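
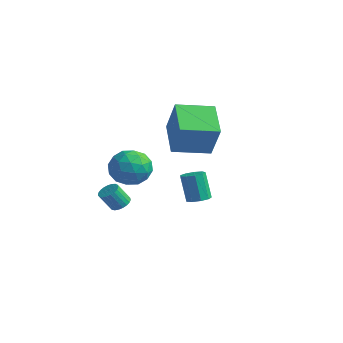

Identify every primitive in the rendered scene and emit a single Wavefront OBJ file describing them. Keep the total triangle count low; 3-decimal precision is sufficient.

v -2.837 -0.594 -3.736
v -2.469 -1.035 -3.874
v -2.756 -1.586 -2.883
v -3.123 -1.146 -2.744
v -2.323 -0.884 -3.748
v -2.609 -1.435 -2.757
v -2.265 -0.683 -3.62
v -2.552 -1.234 -2.628
v -2.306 -0.466 -3.511
v -2.593 -1.018 -2.52
v -2.439 -0.272 -3.442
v -2.726 -0.824 -2.45
v -2.641 -0.134 -3.423
v -2.927 -0.685 -2.432
v -2.877 -0.075 -3.459
v -3.163 -0.626 -2.467
v -3.105 -0.106 -3.542
v -3.392 -0.657 -2.55
v -3.287 -0.222 -3.659
v -3.574 -0.773 -2.667
v -3.392 -0.401 -3.789
v -3.678 -0.953 -2.797
v -3.4 -0.615 -3.91
v -3.687 -1.166 -2.918
v -3.311 -0.824 -4.001
v -3.598 -1.376 -3.009
v -3.14 -0.994 -4.046
v -3.426 -1.546 -3.054
v -2.916 -1.095 -4.037
v -3.203 -1.646 -3.046
v -2.679 -1.109 -3.977
v -2.966 -1.661 -2.985
v 1.784 0.335 -2.027
v 2.375 0.431 -1.831
v 1.867 0.501 -0.336
v 1.276 0.405 -0.533
v 2.184 0.808 -1.914
v 1.676 0.879 -0.419
v 1.806 0.964 -2.05
v 1.298 1.035 -0.555
v 1.418 0.825 -2.175
v 0.91 0.896 -0.681
v 1.201 0.457 -2.231
v 0.693 0.528 -0.737
v 1.257 0.032 -2.192
v 0.749 0.103 -0.698
v 1.56 -0.252 -2.076
v 1.051 -0.181 -0.581
v 1.967 -0.261 -1.937
v 1.459 -0.19 -0.442
v 2.289 0.008 -1.84
v 1.781 0.079 -0.345
v -4.176 3.732 -0.144
v -3.274 3.505 1.783
v -3.077 5.483 -0.452
v -2.176 5.256 1.475
v -2.564 2.564 -1.035
v -1.663 2.337 0.892
v -1.466 4.315 -1.343
v -0.564 4.088 0.584
v -0.321 -0.785 0.17
v 0.1 -1.442 -0.669
v -1.7 -1.998 0.429
v -1.279 -2.655 -0.41
v -0.708 -2.552 0.578
v 0.144 -1.802 0.419
v -1.744 -1.638 -0.659
v -0.892 -0.888 -0.818
v -0.779 -1.97 -1.181
v -0.139 -2.534 -0.416
v -1.461 -0.906 0.176
v -0.821 -1.47 0.941
v 0.01 -1.007 -0.272
v -1.61 -2.433 0.032
v -1.275 -2.372 0.613
v -1.027 -2.759 0.12
v 0.036 -1.219 0.367
v 0.284 -1.605 -0.126
v -0.191 -2.257 0.607
v -1.884 -1.835 -0.114
v -1.636 -2.221 -0.607
v -0.573 -0.681 -0.36
v -0.325 -1.068 -0.853
v -1.409 -1.183 -0.847
v -0.259 -1.704 -1.066
v -1.069 -2.416 -0.914
v -1.343 -1.818 -1.06
v -0.842 -1.378 -1.154
v 0.118 -2.036 -0.617
v -0.693 -2.748 -0.465
v -0.357 -2.688 0.116
v 0.143 -2.247 0.022
v -0.399 -2.345 -0.918
v -0.907 -0.692 0.225
v -1.718 -1.404 0.377
v -1.743 -1.193 -0.262
v -1.243 -0.752 -0.356
v -0.531 -1.024 0.674
v -1.341 -1.736 0.826
v -0.758 -2.062 0.914
v -0.257 -1.622 0.82
v -1.201 -1.095 0.678
f 2 1 5
f 2 5 3
f 3 5 6
f 3 6 4
f 5 1 7
f 5 7 6
f 6 7 8
f 6 8 4
f 7 1 9
f 7 9 8
f 8 9 10
f 8 10 4
f 9 1 11
f 9 11 10
f 10 11 12
f 10 12 4
f 11 1 13
f 11 13 12
f 12 13 14
f 12 14 4
f 13 1 15
f 13 15 14
f 14 15 16
f 14 16 4
f 15 1 17
f 15 17 16
f 16 17 18
f 16 18 4
f 17 1 19
f 17 19 18
f 18 19 20
f 18 20 4
f 19 1 21
f 19 21 20
f 20 21 22
f 20 22 4
f 21 1 23
f 21 23 22
f 22 23 24
f 22 24 4
f 23 1 25
f 23 25 24
f 24 25 26
f 24 26 4
f 25 1 27
f 25 27 26
f 26 27 28
f 26 28 4
f 27 1 29
f 27 29 28
f 28 29 30
f 28 30 4
f 29 1 31
f 29 31 30
f 30 31 32
f 30 32 4
f 31 1 2
f 31 2 32
f 32 2 3
f 32 3 4
f 34 33 37
f 34 37 35
f 35 37 38
f 35 38 36
f 37 33 39
f 37 39 38
f 38 39 40
f 38 40 36
f 39 33 41
f 39 41 40
f 40 41 42
f 40 42 36
f 41 33 43
f 41 43 42
f 42 43 44
f 42 44 36
f 43 33 45
f 43 45 44
f 44 45 46
f 44 46 36
f 45 33 47
f 45 47 46
f 46 47 48
f 46 48 36
f 47 33 49
f 47 49 48
f 48 49 50
f 48 50 36
f 49 33 51
f 49 51 50
f 50 51 52
f 50 52 36
f 51 33 34
f 51 34 52
f 52 34 35
f 52 35 36
f 54 56 53
f 57 54 53
f 53 56 55
f 55 57 53
f 54 60 56
f 58 54 57
f 58 60 54
f 56 60 55
f 59 57 55
f 55 60 59
f 59 58 57
f 60 58 59
f 61 98 77
f 98 72 101
f 77 101 66
f 98 101 77
f 61 77 73
f 77 66 78
f 73 78 62
f 77 78 73
f 61 73 82
f 73 62 83
f 82 83 68
f 73 83 82
f 61 82 94
f 82 68 97
f 94 97 71
f 82 97 94
f 61 94 98
f 94 71 102
f 98 102 72
f 94 102 98
f 62 78 89
f 78 66 92
f 89 92 70
f 78 92 89
f 66 101 79
f 101 72 100
f 79 100 65
f 101 100 79
f 72 102 99
f 102 71 95
f 99 95 63
f 102 95 99
f 71 97 96
f 97 68 84
f 96 84 67
f 97 84 96
f 68 83 88
f 83 62 85
f 88 85 69
f 83 85 88
f 64 90 76
f 90 70 91
f 76 91 65
f 90 91 76
f 64 76 74
f 76 65 75
f 74 75 63
f 76 75 74
f 64 74 81
f 74 63 80
f 81 80 67
f 74 80 81
f 64 81 86
f 81 67 87
f 86 87 69
f 81 87 86
f 64 86 90
f 86 69 93
f 90 93 70
f 86 93 90
f 65 91 79
f 91 70 92
f 79 92 66
f 91 92 79
f 63 75 99
f 75 65 100
f 99 100 72
f 75 100 99
f 67 80 96
f 80 63 95
f 96 95 71
f 80 95 96
f 69 87 88
f 87 67 84
f 88 84 68
f 87 84 88
f 70 93 89
f 93 69 85
f 89 85 62
f 93 85 89



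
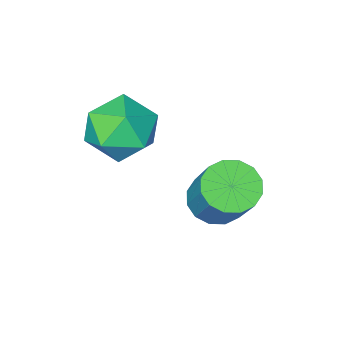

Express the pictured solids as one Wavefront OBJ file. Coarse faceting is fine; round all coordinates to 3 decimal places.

v -2.636 -0.153 -3.372
v -2.235 0.196 -3.691
v -1.982 1.081 -2.407
v -2.384 0.733 -2.088
v -2.52 0.338 -3.733
v -2.267 1.223 -2.449
v -2.836 0.348 -3.678
v -2.583 1.234 -2.394
v -3.098 0.224 -3.541
v -2.846 1.11 -2.257
v -3.237 -0 -3.359
v -2.985 0.885 -2.075
v -3.215 -0.266 -3.18
v -2.962 0.62 -1.896
v -3.038 -0.501 -3.053
v -2.785 0.384 -1.769
v -2.753 -0.643 -3.011
v -2.5 0.242 -1.727
v -2.437 -0.654 -3.066
v -2.184 0.232 -1.782
v -2.174 -0.53 -3.203
v -1.922 0.356 -1.919
v -2.035 -0.305 -3.385
v -1.783 0.58 -2.101
v -2.058 -0.04 -3.564
v -1.805 0.846 -2.28
v -1.626 -0.893 -1.663
v -0.811 -0.841 -1.816
v -1.369 -1.559 -0.524
v -0.554 -1.507 -0.677
v -0.985 -0.823 -0.484
v -1.144 -0.412 -1.188
v -1.036 -1.988 -1.152
v -1.195 -1.577 -1.856
v -0.446 -1.518 -1.5
v -0.415 -0.798 -1.087
v -1.765 -1.602 -1.253
v -1.734 -0.882 -0.84
f 2 1 5
f 2 5 3
f 3 5 6
f 3 6 4
f 5 1 7
f 5 7 6
f 6 7 8
f 6 8 4
f 7 1 9
f 7 9 8
f 8 9 10
f 8 10 4
f 9 1 11
f 9 11 10
f 10 11 12
f 10 12 4
f 11 1 13
f 11 13 12
f 12 13 14
f 12 14 4
f 13 1 15
f 13 15 14
f 14 15 16
f 14 16 4
f 15 1 17
f 15 17 16
f 16 17 18
f 16 18 4
f 17 1 19
f 17 19 18
f 18 19 20
f 18 20 4
f 19 1 21
f 19 21 20
f 20 21 22
f 20 22 4
f 21 1 23
f 21 23 22
f 22 23 24
f 22 24 4
f 23 1 25
f 23 25 24
f 24 25 26
f 24 26 4
f 25 1 2
f 25 2 26
f 26 2 3
f 26 3 4
f 27 38 32
f 27 32 28
f 27 28 34
f 27 34 37
f 27 37 38
f 28 32 36
f 32 38 31
f 38 37 29
f 37 34 33
f 34 28 35
f 30 36 31
f 30 31 29
f 30 29 33
f 30 33 35
f 30 35 36
f 31 36 32
f 29 31 38
f 33 29 37
f 35 33 34
f 36 35 28



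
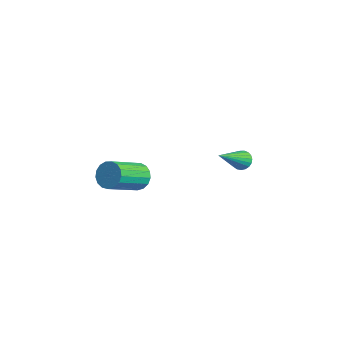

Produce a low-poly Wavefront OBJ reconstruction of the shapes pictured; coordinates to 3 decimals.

v 2.418 3.268 3.013
v 2.82 3.649 3.243
v 3.262 1.652 4.207
v 2.631 3.669 3.405
v 2.405 3.621 3.499
v 2.181 3.511 3.509
v 1.998 3.359 3.433
v 1.888 3.192 3.284
v 1.869 3.038 3.089
v 1.945 2.924 2.881
v 2.103 2.869 2.695
v 2.315 2.883 2.565
v 2.545 2.964 2.512
v 2.753 3.098 2.545
v 2.903 3.261 2.66
v 2.969 3.425 2.836
v 2.94 3.563 3.042
v 2.438 -2.207 3.14
v 2.879 -1.747 3.656
v 3.603 -3.492 4.595
v 3.162 -3.953 4.08
v 2.535 -1.791 3.84
v 3.259 -3.536 4.779
v 2.169 -1.93 3.863
v 2.893 -3.675 4.803
v 1.864 -2.133 3.721
v 2.588 -3.878 4.661
v 1.691 -2.352 3.446
v 2.415 -4.098 4.386
v 1.689 -2.539 3.101
v 2.413 -4.284 4.04
v 1.859 -2.65 2.765
v 2.583 -4.395 3.704
v 2.161 -2.659 2.514
v 2.885 -4.404 3.454
v 2.527 -2.565 2.408
v 3.251 -4.31 3.347
v 2.872 -2.389 2.469
v 3.596 -4.134 3.408
v 3.118 -2.171 2.683
v 3.842 -3.916 3.623
v 3.208 -1.962 3.003
v 3.932 -3.707 3.943
v 3.122 -1.809 3.354
v 3.846 -3.554 4.293
f 2 1 4
f 2 4 3
f 4 1 5
f 4 5 3
f 5 1 6
f 5 6 3
f 6 1 7
f 6 7 3
f 7 1 8
f 7 8 3
f 8 1 9
f 8 9 3
f 9 1 10
f 9 10 3
f 10 1 11
f 10 11 3
f 11 1 12
f 11 12 3
f 12 1 13
f 12 13 3
f 13 1 14
f 13 14 3
f 14 1 15
f 14 15 3
f 15 1 16
f 15 16 3
f 16 1 17
f 16 17 3
f 17 1 2
f 17 2 3
f 19 18 22
f 19 22 20
f 20 22 23
f 20 23 21
f 22 18 24
f 22 24 23
f 23 24 25
f 23 25 21
f 24 18 26
f 24 26 25
f 25 26 27
f 25 27 21
f 26 18 28
f 26 28 27
f 27 28 29
f 27 29 21
f 28 18 30
f 28 30 29
f 29 30 31
f 29 31 21
f 30 18 32
f 30 32 31
f 31 32 33
f 31 33 21
f 32 18 34
f 32 34 33
f 33 34 35
f 33 35 21
f 34 18 36
f 34 36 35
f 35 36 37
f 35 37 21
f 36 18 38
f 36 38 37
f 37 38 39
f 37 39 21
f 38 18 40
f 38 40 39
f 39 40 41
f 39 41 21
f 40 18 42
f 40 42 41
f 41 42 43
f 41 43 21
f 42 18 44
f 42 44 43
f 43 44 45
f 43 45 21
f 44 18 19
f 44 19 45
f 45 19 20
f 45 20 21



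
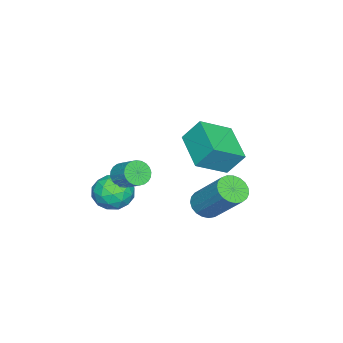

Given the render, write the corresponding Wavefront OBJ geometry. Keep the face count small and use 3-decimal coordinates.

v 1.7 2.662 -0.829
v 2.279 2.751 -1.11
v 2.799 3.986 0.347
v 2.22 3.898 0.629
v 2.131 2.947 -1.224
v 2.651 4.182 0.234
v 1.909 3.093 -1.268
v 2.428 4.329 0.189
v 1.65 3.165 -1.237
v 2.17 4.401 0.22
v 1.4 3.151 -1.136
v 1.92 4.386 0.322
v 1.202 3.051 -0.981
v 1.722 4.286 0.477
v 1.09 2.885 -0.8
v 1.61 4.12 0.658
v 1.084 2.68 -0.624
v 1.603 3.915 0.834
v 1.184 2.472 -0.483
v 1.703 3.707 0.974
v 1.373 2.297 -0.402
v 1.893 3.532 1.055
v 1.619 2.185 -0.395
v 2.139 3.42 1.062
v 1.879 2.156 -0.463
v 2.399 3.391 0.994
v 2.108 2.214 -0.594
v 2.628 3.449 0.863
v 2.267 2.35 -0.766
v 2.786 3.585 0.692
v 2.327 2.54 -0.949
v 2.847 3.775 0.509
v 1.689 -0.595 -0.121
v 1.975 -0.408 -0.577
v 2.378 0.342 -0.015
v 2.091 0.155 0.441
v 1.786 -0.293 -0.594
v 2.188 0.457 -0.032
v 1.582 -0.224 -0.54
v 1.984 0.526 0.022
v 1.394 -0.211 -0.422
v 1.796 0.539 0.14
v 1.25 -0.257 -0.258
v 1.653 0.493 0.304
v 1.174 -0.355 -0.073
v 1.577 0.395 0.489
v 1.176 -0.489 0.104
v 1.579 0.261 0.666
v 1.256 -0.639 0.247
v 1.659 0.111 0.81
v 1.402 -0.782 0.335
v 1.805 -0.032 0.897
v 1.592 -0.897 0.352
v 1.994 -0.147 0.914
v 1.796 -0.966 0.298
v 2.198 -0.216 0.86
v 1.984 -0.979 0.18
v 2.386 -0.229 0.742
v 2.127 -0.933 0.016
v 2.53 -0.183 0.578
v 2.203 -0.835 -0.169
v 2.606 -0.085 0.393
v 2.201 -0.701 -0.346
v 2.604 0.049 0.216
v 2.121 -0.551 -0.49
v 2.524 0.199 0.073
v 1.832 -0.119 -1.112
v 2.399 -0.263 -0.493
v 1.701 -1.477 -1.307
v 2.268 -1.621 -0.688
v 1.499 -1.307 -0.497
v 1.581 -0.467 -0.377
v 2.519 -1.273 -1.423
v 2.601 -0.433 -1.303
v 2.824 -0.976 -0.685
v 2.193 -0.997 -0.113
v 1.907 -0.743 -1.687
v 1.276 -0.764 -1.115
v 2.127 -0.072 -0.786
v 1.973 -1.668 -1.014
v 1.521 -1.484 -0.902
v 1.854 -1.568 -0.538
v 1.646 -0.192 -0.717
v 1.979 -0.276 -0.353
v 1.45 -0.89 -0.356
v 2.121 -1.464 -1.447
v 2.454 -1.548 -1.083
v 2.246 -0.172 -1.262
v 2.579 -0.256 -0.898
v 2.65 -0.85 -1.444
v 2.71 -0.575 -0.535
v 2.633 -1.373 -0.649
v 2.781 -1.169 -1.081
v 2.828 -0.676 -1.011
v 2.34 -0.588 -0.198
v 2.262 -1.386 -0.313
v 1.811 -1.201 -0.201
v 1.858 -0.708 -0.13
v 2.589 -1.007 -0.311
v 1.838 -0.354 -1.487
v 1.76 -1.152 -1.602
v 2.242 -1.032 -1.67
v 2.289 -0.539 -1.599
v 1.467 -0.367 -1.151
v 1.39 -1.165 -1.265
v 1.272 -1.064 -0.789
v 1.319 -0.571 -0.719
v 1.511 -0.733 -1.489
v 0.124 2.291 1.352
v 1.119 1.469 2.098
v -0.03 2.928 2.261
v 0.964 2.106 3.006
v 1.376 3.334 0.834
v 2.37 2.512 1.579
v 1.221 3.971 1.742
v 2.216 3.149 2.488
f 2 1 5
f 2 5 3
f 3 5 6
f 3 6 4
f 5 1 7
f 5 7 6
f 6 7 8
f 6 8 4
f 7 1 9
f 7 9 8
f 8 9 10
f 8 10 4
f 9 1 11
f 9 11 10
f 10 11 12
f 10 12 4
f 11 1 13
f 11 13 12
f 12 13 14
f 12 14 4
f 13 1 15
f 13 15 14
f 14 15 16
f 14 16 4
f 15 1 17
f 15 17 16
f 16 17 18
f 16 18 4
f 17 1 19
f 17 19 18
f 18 19 20
f 18 20 4
f 19 1 21
f 19 21 20
f 20 21 22
f 20 22 4
f 21 1 23
f 21 23 22
f 22 23 24
f 22 24 4
f 23 1 25
f 23 25 24
f 24 25 26
f 24 26 4
f 25 1 27
f 25 27 26
f 26 27 28
f 26 28 4
f 27 1 29
f 27 29 28
f 28 29 30
f 28 30 4
f 29 1 31
f 29 31 30
f 30 31 32
f 30 32 4
f 31 1 2
f 31 2 32
f 32 2 3
f 32 3 4
f 34 33 37
f 34 37 35
f 35 37 38
f 35 38 36
f 37 33 39
f 37 39 38
f 38 39 40
f 38 40 36
f 39 33 41
f 39 41 40
f 40 41 42
f 40 42 36
f 41 33 43
f 41 43 42
f 42 43 44
f 42 44 36
f 43 33 45
f 43 45 44
f 44 45 46
f 44 46 36
f 45 33 47
f 45 47 46
f 46 47 48
f 46 48 36
f 47 33 49
f 47 49 48
f 48 49 50
f 48 50 36
f 49 33 51
f 49 51 50
f 50 51 52
f 50 52 36
f 51 33 53
f 51 53 52
f 52 53 54
f 52 54 36
f 53 33 55
f 53 55 54
f 54 55 56
f 54 56 36
f 55 33 57
f 55 57 56
f 56 57 58
f 56 58 36
f 57 33 59
f 57 59 58
f 58 59 60
f 58 60 36
f 59 33 61
f 59 61 60
f 60 61 62
f 60 62 36
f 61 33 63
f 61 63 62
f 62 63 64
f 62 64 36
f 63 33 65
f 63 65 64
f 64 65 66
f 64 66 36
f 65 33 34
f 65 34 66
f 66 34 35
f 66 35 36
f 67 104 83
f 104 78 107
f 83 107 72
f 104 107 83
f 67 83 79
f 83 72 84
f 79 84 68
f 83 84 79
f 67 79 88
f 79 68 89
f 88 89 74
f 79 89 88
f 67 88 100
f 88 74 103
f 100 103 77
f 88 103 100
f 67 100 104
f 100 77 108
f 104 108 78
f 100 108 104
f 68 84 95
f 84 72 98
f 95 98 76
f 84 98 95
f 72 107 85
f 107 78 106
f 85 106 71
f 107 106 85
f 78 108 105
f 108 77 101
f 105 101 69
f 108 101 105
f 77 103 102
f 103 74 90
f 102 90 73
f 103 90 102
f 74 89 94
f 89 68 91
f 94 91 75
f 89 91 94
f 70 96 82
f 96 76 97
f 82 97 71
f 96 97 82
f 70 82 80
f 82 71 81
f 80 81 69
f 82 81 80
f 70 80 87
f 80 69 86
f 87 86 73
f 80 86 87
f 70 87 92
f 87 73 93
f 92 93 75
f 87 93 92
f 70 92 96
f 92 75 99
f 96 99 76
f 92 99 96
f 71 97 85
f 97 76 98
f 85 98 72
f 97 98 85
f 69 81 105
f 81 71 106
f 105 106 78
f 81 106 105
f 73 86 102
f 86 69 101
f 102 101 77
f 86 101 102
f 75 93 94
f 93 73 90
f 94 90 74
f 93 90 94
f 76 99 95
f 99 75 91
f 95 91 68
f 99 91 95
f 110 112 109
f 113 110 109
f 109 112 111
f 111 113 109
f 110 116 112
f 114 110 113
f 114 116 110
f 112 116 111
f 115 113 111
f 111 116 115
f 115 114 113
f 116 114 115



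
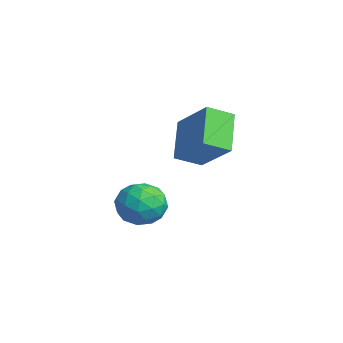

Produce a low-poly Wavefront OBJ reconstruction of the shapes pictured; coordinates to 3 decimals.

v -3.535 2.54 -0.219
v -3.496 1.383 0.326
v -1.954 3.223 1.118
v -1.915 2.065 1.663
v -2.145 1.955 -1.563
v -2.106 0.797 -1.018
v -0.564 2.637 -0.226
v -0.525 1.48 0.319
v -3.176 0.743 -4.258
v -2.303 0.438 -3.599
v -3.897 -0.938 -4.081
v -3.024 -1.243 -3.422
v -3.787 -0.492 -3.042
v -3.341 0.547 -3.152
v -2.859 -1.047 -4.528
v -2.413 -0.008 -4.638
v -2.107 -0.668 -3.766
v -2.68 -0.325 -2.848
v -3.52 -0.175 -4.832
v -4.093 0.168 -3.914
v -2.676 0.738 -3.944
v -3.524 -1.238 -3.736
v -3.972 -0.796 -3.512
v -3.459 -0.976 -3.125
v -3.286 0.802 -3.681
v -2.773 0.623 -3.294
v -3.645 0.076 -2.967
v -3.427 -1.123 -4.386
v -2.914 -1.302 -3.999
v -2.741 0.476 -4.555
v -2.228 0.296 -4.168
v -2.555 -0.576 -4.713
v -2.048 -0.091 -3.655
v -2.472 -1.079 -3.551
v -2.375 -0.964 -4.201
v -2.113 -0.354 -4.266
v -2.385 0.11 -3.115
v -2.809 -0.878 -3.011
v -3.257 -0.436 -2.788
v -2.995 0.174 -2.852
v -2.27 -0.54 -3.213
v -3.391 0.378 -4.669
v -3.815 -0.61 -4.565
v -3.205 -0.674 -4.828
v -2.943 -0.064 -4.892
v -3.728 0.579 -4.129
v -4.152 -0.409 -4.025
v -4.087 -0.146 -3.414
v -3.825 0.464 -3.479
v -3.93 0.04 -4.467
f 2 4 1
f 5 2 1
f 1 4 3
f 3 5 1
f 2 8 4
f 6 2 5
f 6 8 2
f 4 8 3
f 7 5 3
f 3 8 7
f 7 6 5
f 8 6 7
f 9 46 25
f 46 20 49
f 25 49 14
f 46 49 25
f 9 25 21
f 25 14 26
f 21 26 10
f 25 26 21
f 9 21 30
f 21 10 31
f 30 31 16
f 21 31 30
f 9 30 42
f 30 16 45
f 42 45 19
f 30 45 42
f 9 42 46
f 42 19 50
f 46 50 20
f 42 50 46
f 10 26 37
f 26 14 40
f 37 40 18
f 26 40 37
f 14 49 27
f 49 20 48
f 27 48 13
f 49 48 27
f 20 50 47
f 50 19 43
f 47 43 11
f 50 43 47
f 19 45 44
f 45 16 32
f 44 32 15
f 45 32 44
f 16 31 36
f 31 10 33
f 36 33 17
f 31 33 36
f 12 38 24
f 38 18 39
f 24 39 13
f 38 39 24
f 12 24 22
f 24 13 23
f 22 23 11
f 24 23 22
f 12 22 29
f 22 11 28
f 29 28 15
f 22 28 29
f 12 29 34
f 29 15 35
f 34 35 17
f 29 35 34
f 12 34 38
f 34 17 41
f 38 41 18
f 34 41 38
f 13 39 27
f 39 18 40
f 27 40 14
f 39 40 27
f 11 23 47
f 23 13 48
f 47 48 20
f 23 48 47
f 15 28 44
f 28 11 43
f 44 43 19
f 28 43 44
f 17 35 36
f 35 15 32
f 36 32 16
f 35 32 36
f 18 41 37
f 41 17 33
f 37 33 10
f 41 33 37



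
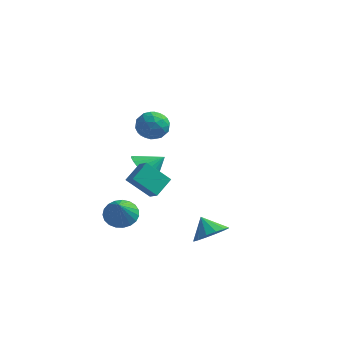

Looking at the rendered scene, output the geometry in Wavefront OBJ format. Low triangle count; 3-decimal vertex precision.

v -1.12 -2.139 -3.773
v -0.6 -1.453 -3.395
v -0.84 -3.081 -2.447
v -0.957 -1.368 -3.26
v -1.342 -1.417 -3.213
v -1.689 -1.591 -3.264
v -1.937 -1.86 -3.402
v -2.044 -2.176 -3.605
v -1.991 -2.487 -3.836
v -1.787 -2.737 -4.057
v -1.468 -2.884 -4.228
v -1.089 -2.902 -4.321
v -0.715 -2.788 -4.319
v -0.411 -2.562 -4.223
v -0.23 -2.263 -4.048
v -0.202 -1.942 -3.826
v -0.333 -1.656 -3.595
v -1.217 1.213 -2.417
v -0.427 0.586 -2.831
v -0.283 1.867 -1.623
v -0.435 0.965 -3.134
v -0.597 1.392 -3.295
v -0.882 1.785 -3.282
v -1.233 2.064 -3.099
v -1.582 2.174 -2.78
v -1.858 2.095 -2.389
v -2.007 1.84 -2.004
v -2 1.462 -1.701
v -1.838 1.034 -1.539
v -1.553 0.642 -1.552
v -1.201 0.362 -1.736
v -0.853 0.252 -2.055
v -0.577 0.332 -2.446
v 0.302 -0.563 2.942
v 1.03 -1.093 3.196
v -0.31 -1.747 2.224
v 0.418 -2.277 2.478
v -0.194 -1.982 3.122
v 0.185 -1.25 3.566
v 0.535 -1.59 1.854
v 0.914 -0.858 2.298
v 1.174 -1.728 2.524
v 0.724 -1.97 3.307
v -0.004 -0.87 2.113
v -0.454 -1.112 2.896
v 0.72 -0.724 3.132
v -0 -2.116 2.288
v -0.359 -1.942 2.667
v 0.068 -2.254 2.816
v 0.223 -0.816 3.349
v 0.651 -1.128 3.499
v -0.068 -1.65 3.455
v 0.069 -1.712 1.921
v 0.497 -2.024 2.071
v 0.652 -0.586 2.604
v 1.079 -0.898 2.753
v 0.788 -1.19 1.965
v 1.232 -1.409 2.886
v 0.872 -2.105 2.464
v 0.941 -1.701 2.097
v 1.164 -1.271 2.358
v 0.968 -1.551 3.347
v 0.608 -2.247 2.925
v 0.248 -2.074 3.304
v 0.471 -1.644 3.564
v 1.052 -1.925 2.952
v 0.112 -0.593 2.495
v -0.248 -1.289 2.073
v 0.249 -1.196 1.856
v 0.472 -0.766 2.116
v -0.152 -0.735 2.956
v -0.512 -1.431 2.534
v -0.444 -1.569 3.062
v -0.221 -1.139 3.323
v -0.332 -0.915 2.468
v -0.7 -2.471 -0.925
v -0.125 -2.925 -0.438
v -0.373 -1.389 -0.302
v 0.202 -1.843 0.185
v 0.498 -2.177 -2.065
v 1.073 -2.631 -1.578
v 0.825 -1.095 -1.442
v 1.4 -1.549 -0.955
v 3.723 -1.979 -4.273
v 4.189 -2.56 -3.577
v 2.997 -1.521 -3.407
v 4.464 -2.11 -3.584
v 4.54 -1.624 -3.776
v 4.398 -1.233 -4.101
v 4.075 -1.042 -4.473
v 3.657 -1.102 -4.791
v 3.258 -1.397 -4.97
v 2.983 -1.848 -4.963
v 2.907 -2.333 -4.771
v 3.049 -2.724 -4.445
v 3.372 -2.915 -4.074
v 3.789 -2.855 -3.756
f 2 1 4
f 2 4 3
f 4 1 5
f 4 5 3
f 5 1 6
f 5 6 3
f 6 1 7
f 6 7 3
f 7 1 8
f 7 8 3
f 8 1 9
f 8 9 3
f 9 1 10
f 9 10 3
f 10 1 11
f 10 11 3
f 11 1 12
f 11 12 3
f 12 1 13
f 12 13 3
f 13 1 14
f 13 14 3
f 14 1 15
f 14 15 3
f 15 1 16
f 15 16 3
f 16 1 17
f 16 17 3
f 17 1 2
f 17 2 3
f 19 18 21
f 19 21 20
f 21 18 22
f 21 22 20
f 22 18 23
f 22 23 20
f 23 18 24
f 23 24 20
f 24 18 25
f 24 25 20
f 25 18 26
f 25 26 20
f 26 18 27
f 26 27 20
f 27 18 28
f 27 28 20
f 28 18 29
f 28 29 20
f 29 18 30
f 29 30 20
f 30 18 31
f 30 31 20
f 31 18 32
f 31 32 20
f 32 18 33
f 32 33 20
f 33 18 19
f 33 19 20
f 34 71 50
f 71 45 74
f 50 74 39
f 71 74 50
f 34 50 46
f 50 39 51
f 46 51 35
f 50 51 46
f 34 46 55
f 46 35 56
f 55 56 41
f 46 56 55
f 34 55 67
f 55 41 70
f 67 70 44
f 55 70 67
f 34 67 71
f 67 44 75
f 71 75 45
f 67 75 71
f 35 51 62
f 51 39 65
f 62 65 43
f 51 65 62
f 39 74 52
f 74 45 73
f 52 73 38
f 74 73 52
f 45 75 72
f 75 44 68
f 72 68 36
f 75 68 72
f 44 70 69
f 70 41 57
f 69 57 40
f 70 57 69
f 41 56 61
f 56 35 58
f 61 58 42
f 56 58 61
f 37 63 49
f 63 43 64
f 49 64 38
f 63 64 49
f 37 49 47
f 49 38 48
f 47 48 36
f 49 48 47
f 37 47 54
f 47 36 53
f 54 53 40
f 47 53 54
f 37 54 59
f 54 40 60
f 59 60 42
f 54 60 59
f 37 59 63
f 59 42 66
f 63 66 43
f 59 66 63
f 38 64 52
f 64 43 65
f 52 65 39
f 64 65 52
f 36 48 72
f 48 38 73
f 72 73 45
f 48 73 72
f 40 53 69
f 53 36 68
f 69 68 44
f 53 68 69
f 42 60 61
f 60 40 57
f 61 57 41
f 60 57 61
f 43 66 62
f 66 42 58
f 62 58 35
f 66 58 62
f 77 79 76
f 80 77 76
f 76 79 78
f 78 80 76
f 77 83 79
f 81 77 80
f 81 83 77
f 79 83 78
f 82 80 78
f 78 83 82
f 82 81 80
f 83 81 82
f 85 84 87
f 85 87 86
f 87 84 88
f 87 88 86
f 88 84 89
f 88 89 86
f 89 84 90
f 89 90 86
f 90 84 91
f 90 91 86
f 91 84 92
f 91 92 86
f 92 84 93
f 92 93 86
f 93 84 94
f 93 94 86
f 94 84 95
f 94 95 86
f 95 84 96
f 95 96 86
f 96 84 97
f 96 97 86
f 97 84 85
f 97 85 86



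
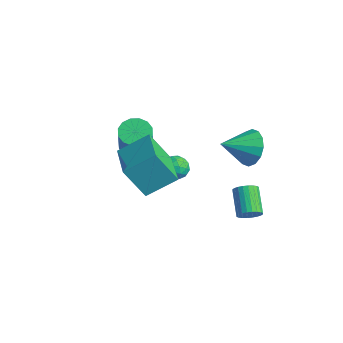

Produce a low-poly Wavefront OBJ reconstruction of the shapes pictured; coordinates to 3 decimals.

v 2.29 -5.168 1.559
v 2.847 -3.797 2.435
v 0.348 -4.196 1.272
v 0.905 -2.825 2.148
v 2.915 -4.395 -0.048
v 3.472 -3.024 0.828
v 0.973 -3.423 -0.335
v 1.53 -2.052 0.541
v 0.775 -0.528 -1.176
v 1.278 -1.036 -1.297
v -0.038 -1.364 -1.043
v 0.465 -1.872 -1.164
v 0.485 -1.48 -0.554
v 0.988 -0.963 -0.636
v 0.252 -1.437 -1.704
v 0.755 -0.92 -1.786
v 0.955 -1.598 -1.623
v 1.099 -1.625 -0.913
v 0.141 -0.775 -1.427
v 0.285 -0.802 -0.717
v 1.098 -0.708 -1.248
v 0.142 -1.692 -1.092
v 0.154 -1.461 -0.733
v 0.45 -1.76 -0.805
v 0.927 -0.666 -0.86
v 1.223 -0.964 -0.931
v 0.757 -1.226 -0.494
v 0.017 -1.436 -1.409
v 0.313 -1.734 -1.48
v 0.79 -0.64 -1.535
v 1.086 -0.939 -1.607
v 0.483 -1.174 -1.846
v 1.204 -1.337 -1.511
v 0.726 -1.829 -1.433
v 0.601 -1.573 -1.75
v 0.896 -1.269 -1.799
v 1.288 -1.353 -1.094
v 0.811 -1.845 -1.015
v 0.823 -1.614 -0.657
v 1.118 -1.31 -0.705
v 1.099 -1.683 -1.285
v 0.429 -0.555 -1.325
v -0.048 -1.047 -1.246
v 0.122 -1.09 -1.635
v 0.417 -0.786 -1.683
v 0.514 -0.571 -0.907
v 0.036 -1.063 -0.829
v 0.344 -1.131 -0.541
v 0.639 -0.827 -0.59
v 0.141 -0.717 -1.055
v -1.479 -1.976 -0.522
v -0.747 -1.757 -0.819
v 0.172 -2.384 0.986
v -0.561 -2.604 1.282
v -0.895 -1.41 -0.623
v 0.024 -2.038 1.181
v -1.199 -1.215 -0.401
v -0.28 -1.843 1.404
v -1.578 -1.224 -0.211
v -0.66 -1.852 1.594
v -1.931 -1.435 -0.104
v -1.013 -2.062 1.701
v -2.163 -1.79 -0.11
v -1.244 -2.418 1.695
v -2.212 -2.196 -0.226
v -1.293 -2.823 1.579
v -2.064 -2.542 -0.421
v -1.145 -3.17 1.383
v -1.76 -2.737 -0.644
v -0.841 -3.365 1.161
v -1.38 -2.728 -0.834
v -0.462 -3.356 0.971
v -1.027 -2.518 -0.941
v -0.109 -3.145 0.864
v -0.796 -2.162 -0.935
v 0.123 -2.79 0.87
v 2.032 2.087 -0.316
v 2.918 2.166 0.261
v 1.688 0.593 0.416
v 2.528 2.405 0.565
v 2.006 2.559 0.633
v 1.49 2.586 0.446
v 1.12 2.48 0.055
v 0.995 2.268 -0.435
v 1.147 2.008 -0.894
v 1.536 1.77 -1.198
v 2.059 1.616 -1.265
v 2.574 1.589 -1.079
v 2.944 1.695 -0.688
v 3.07 1.907 -0.198
v 3.445 1.055 -3.773
v 3.816 1.538 -3.614
v 2.687 2.128 -2.768
v 2.315 1.645 -2.927
v 3.709 1.625 -3.818
v 2.58 2.215 -2.971
v 3.562 1.625 -4.015
v 2.432 2.215 -3.168
v 3.397 1.538 -4.175
v 2.267 2.129 -3.328
v 3.239 1.378 -4.273
v 2.109 1.968 -3.427
v 3.112 1.168 -4.296
v 1.983 1.759 -3.45
v 3.036 0.942 -4.239
v 1.907 1.532 -3.393
v 3.022 0.732 -4.112
v 1.893 1.322 -3.265
v 3.073 0.572 -3.932
v 1.944 1.162 -3.086
v 3.18 0.485 -3.729
v 2.051 1.075 -2.882
v 3.328 0.485 -3.532
v 2.198 1.075 -2.685
v 3.493 0.571 -3.372
v 2.363 1.162 -2.525
v 3.651 0.732 -3.273
v 2.521 1.322 -2.427
v 3.777 0.941 -3.25
v 2.648 1.532 -2.404
v 3.853 1.168 -3.307
v 2.724 1.758 -2.461
v 3.867 1.378 -3.435
v 2.738 1.968 -2.588
f 2 4 1
f 5 2 1
f 1 4 3
f 3 5 1
f 2 8 4
f 6 2 5
f 6 8 2
f 4 8 3
f 7 5 3
f 3 8 7
f 7 6 5
f 8 6 7
f 9 46 25
f 46 20 49
f 25 49 14
f 46 49 25
f 9 25 21
f 25 14 26
f 21 26 10
f 25 26 21
f 9 21 30
f 21 10 31
f 30 31 16
f 21 31 30
f 9 30 42
f 30 16 45
f 42 45 19
f 30 45 42
f 9 42 46
f 42 19 50
f 46 50 20
f 42 50 46
f 10 26 37
f 26 14 40
f 37 40 18
f 26 40 37
f 14 49 27
f 49 20 48
f 27 48 13
f 49 48 27
f 20 50 47
f 50 19 43
f 47 43 11
f 50 43 47
f 19 45 44
f 45 16 32
f 44 32 15
f 45 32 44
f 16 31 36
f 31 10 33
f 36 33 17
f 31 33 36
f 12 38 24
f 38 18 39
f 24 39 13
f 38 39 24
f 12 24 22
f 24 13 23
f 22 23 11
f 24 23 22
f 12 22 29
f 22 11 28
f 29 28 15
f 22 28 29
f 12 29 34
f 29 15 35
f 34 35 17
f 29 35 34
f 12 34 38
f 34 17 41
f 38 41 18
f 34 41 38
f 13 39 27
f 39 18 40
f 27 40 14
f 39 40 27
f 11 23 47
f 23 13 48
f 47 48 20
f 23 48 47
f 15 28 44
f 28 11 43
f 44 43 19
f 28 43 44
f 17 35 36
f 35 15 32
f 36 32 16
f 35 32 36
f 18 41 37
f 41 17 33
f 37 33 10
f 41 33 37
f 52 51 55
f 52 55 53
f 53 55 56
f 53 56 54
f 55 51 57
f 55 57 56
f 56 57 58
f 56 58 54
f 57 51 59
f 57 59 58
f 58 59 60
f 58 60 54
f 59 51 61
f 59 61 60
f 60 61 62
f 60 62 54
f 61 51 63
f 61 63 62
f 62 63 64
f 62 64 54
f 63 51 65
f 63 65 64
f 64 65 66
f 64 66 54
f 65 51 67
f 65 67 66
f 66 67 68
f 66 68 54
f 67 51 69
f 67 69 68
f 68 69 70
f 68 70 54
f 69 51 71
f 69 71 70
f 70 71 72
f 70 72 54
f 71 51 73
f 71 73 72
f 72 73 74
f 72 74 54
f 73 51 75
f 73 75 74
f 74 75 76
f 74 76 54
f 75 51 52
f 75 52 76
f 76 52 53
f 76 53 54
f 78 77 80
f 78 80 79
f 80 77 81
f 80 81 79
f 81 77 82
f 81 82 79
f 82 77 83
f 82 83 79
f 83 77 84
f 83 84 79
f 84 77 85
f 84 85 79
f 85 77 86
f 85 86 79
f 86 77 87
f 86 87 79
f 87 77 88
f 87 88 79
f 88 77 89
f 88 89 79
f 89 77 90
f 89 90 79
f 90 77 78
f 90 78 79
f 92 91 95
f 92 95 93
f 93 95 96
f 93 96 94
f 95 91 97
f 95 97 96
f 96 97 98
f 96 98 94
f 97 91 99
f 97 99 98
f 98 99 100
f 98 100 94
f 99 91 101
f 99 101 100
f 100 101 102
f 100 102 94
f 101 91 103
f 101 103 102
f 102 103 104
f 102 104 94
f 103 91 105
f 103 105 104
f 104 105 106
f 104 106 94
f 105 91 107
f 105 107 106
f 106 107 108
f 106 108 94
f 107 91 109
f 107 109 108
f 108 109 110
f 108 110 94
f 109 91 111
f 109 111 110
f 110 111 112
f 110 112 94
f 111 91 113
f 111 113 112
f 112 113 114
f 112 114 94
f 113 91 115
f 113 115 114
f 114 115 116
f 114 116 94
f 115 91 117
f 115 117 116
f 116 117 118
f 116 118 94
f 117 91 119
f 117 119 118
f 118 119 120
f 118 120 94
f 119 91 121
f 119 121 120
f 120 121 122
f 120 122 94
f 121 91 123
f 121 123 122
f 122 123 124
f 122 124 94
f 123 91 92
f 123 92 124
f 124 92 93
f 124 93 94



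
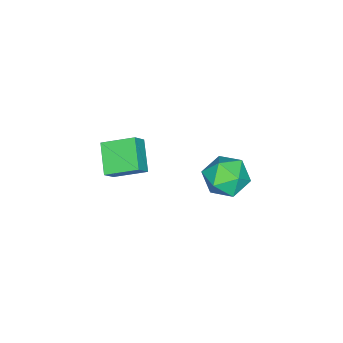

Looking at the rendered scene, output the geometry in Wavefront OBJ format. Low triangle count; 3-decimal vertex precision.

v 3.158 0.235 -0.102
v 2.107 -0.49 0.724
v 2.692 1.555 0.465
v 1.641 0.83 1.29
v 3.759 0.15 0.59
v 2.708 -0.575 1.415
v 3.293 1.47 1.156
v 2.242 0.745 1.982
v -2.331 3.825 -4.09
v -1.574 3.594 -3.276
v -2.386 2.046 -4.544
v -1.629 1.815 -3.73
v -2.681 2.138 -3.451
v -2.647 3.238 -3.171
v -1.313 2.402 -4.649
v -1.279 3.502 -4.369
v -0.944 2.714 -3.622
v -1.79 2.552 -2.881
v -2.17 3.088 -4.939
v -3.016 2.926 -4.198
f 2 4 1
f 5 2 1
f 1 4 3
f 3 5 1
f 2 8 4
f 6 2 5
f 6 8 2
f 4 8 3
f 7 5 3
f 3 8 7
f 7 6 5
f 8 6 7
f 9 20 14
f 9 14 10
f 9 10 16
f 9 16 19
f 9 19 20
f 10 14 18
f 14 20 13
f 20 19 11
f 19 16 15
f 16 10 17
f 12 18 13
f 12 13 11
f 12 11 15
f 12 15 17
f 12 17 18
f 13 18 14
f 11 13 20
f 15 11 19
f 17 15 16
f 18 17 10



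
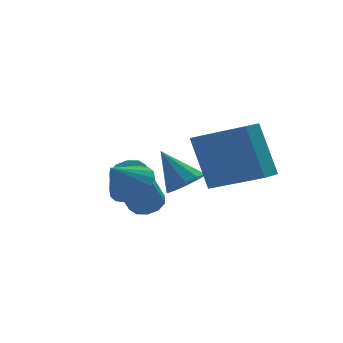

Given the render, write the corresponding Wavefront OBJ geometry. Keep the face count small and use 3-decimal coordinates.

v -1.035 -2.807 0.055
v -1.348 -1.972 1.912
v -0.404 -2.255 -0.087
v -0.717 -1.42 1.77
v 0.297 -4.12 0.87
v -0.016 -3.285 2.727
v 0.928 -3.568 0.728
v 0.615 -2.733 2.585
v -2.339 -0.679 -1.252
v -1.773 -0.73 -1.005
v -2.575 -1.372 0.699
v -3.141 -1.321 0.452
v -1.902 -0.376 -0.933
v -2.704 -1.019 0.772
v -2.198 -0.138 -0.982
v -3 -0.781 0.722
v -2.548 -0.107 -1.135
v -3.35 -0.75 0.569
v -2.818 -0.294 -1.332
v -3.62 -0.936 0.372
v -2.905 -0.628 -1.499
v -3.707 -1.27 0.205
v -2.776 -0.981 -1.572
v -3.578 -1.624 0.133
v -2.48 -1.219 -1.522
v -3.282 -1.862 0.182
v -2.13 -1.25 -1.369
v -2.932 -1.893 0.335
v -1.86 -1.064 -1.172
v -2.662 -1.706 0.532
v -0.779 0.089 -0.924
v -0.19 0.565 -0.989
v -1.361 0.971 0.264
v -0.533 0.719 -1.271
v -0.97 0.633 -1.42
v -1.334 0.339 -1.381
v -1.486 -0.05 -1.166
v -1.369 -0.386 -0.86
v -1.026 -0.541 -0.578
v -0.589 -0.454 -0.429
v -0.225 -0.16 -0.468
v -0.073 0.229 -0.683
v -3.523 -3.045 0.673
v -3.12 -2.523 1.16
v -4.257 -3.275 1.527
v -3.371 -2.309 1.002
v -3.652 -2.242 0.779
v -3.907 -2.333 0.535
v -4.087 -2.565 0.318
v -4.155 -2.893 0.172
v -4.097 -3.25 0.124
v -3.927 -3.567 0.185
v -3.676 -3.78 0.343
v -3.395 -3.847 0.566
v -3.139 -3.756 0.81
v -2.96 -3.524 1.027
v -2.892 -3.196 1.173
v -2.949 -2.839 1.221
f 2 4 1
f 5 2 1
f 1 4 3
f 3 5 1
f 2 8 4
f 6 2 5
f 6 8 2
f 4 8 3
f 7 5 3
f 3 8 7
f 7 6 5
f 8 6 7
f 10 9 13
f 10 13 11
f 11 13 14
f 11 14 12
f 13 9 15
f 13 15 14
f 14 15 16
f 14 16 12
f 15 9 17
f 15 17 16
f 16 17 18
f 16 18 12
f 17 9 19
f 17 19 18
f 18 19 20
f 18 20 12
f 19 9 21
f 19 21 20
f 20 21 22
f 20 22 12
f 21 9 23
f 21 23 22
f 22 23 24
f 22 24 12
f 23 9 25
f 23 25 24
f 24 25 26
f 24 26 12
f 25 9 27
f 25 27 26
f 26 27 28
f 26 28 12
f 27 9 29
f 27 29 28
f 28 29 30
f 28 30 12
f 29 9 10
f 29 10 30
f 30 10 11
f 30 11 12
f 32 31 34
f 32 34 33
f 34 31 35
f 34 35 33
f 35 31 36
f 35 36 33
f 36 31 37
f 36 37 33
f 37 31 38
f 37 38 33
f 38 31 39
f 38 39 33
f 39 31 40
f 39 40 33
f 40 31 41
f 40 41 33
f 41 31 42
f 41 42 33
f 42 31 32
f 42 32 33
f 44 43 46
f 44 46 45
f 46 43 47
f 46 47 45
f 47 43 48
f 47 48 45
f 48 43 49
f 48 49 45
f 49 43 50
f 49 50 45
f 50 43 51
f 50 51 45
f 51 43 52
f 51 52 45
f 52 43 53
f 52 53 45
f 53 43 54
f 53 54 45
f 54 43 55
f 54 55 45
f 55 43 56
f 55 56 45
f 56 43 57
f 56 57 45
f 57 43 58
f 57 58 45
f 58 43 44
f 58 44 45



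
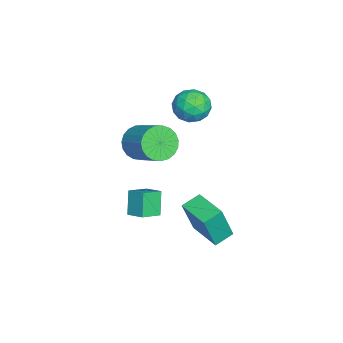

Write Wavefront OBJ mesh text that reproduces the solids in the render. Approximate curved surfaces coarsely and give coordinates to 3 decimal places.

v 2.835 3.128 -3.305
v 3.294 2.602 -1.281
v 2.17 3.915 -2.949
v 2.629 3.389 -0.926
v 4.231 4.311 -3.314
v 4.69 3.785 -1.291
v 3.566 5.098 -2.959
v 4.025 4.572 -0.935
v 0.392 -0.336 -2.803
v 0.979 0.471 -2.446
v -0.426 0.461 -3.26
v 0.161 1.268 -2.902
v 1.119 -0.308 -4.058
v 1.706 0.499 -3.7
v 0.301 0.489 -4.514
v 0.888 1.296 -4.157
v -2.658 -0.118 -1.469
v -1.928 -0.913 -1.482
v -0.651 0.242 -0.464
v -1.382 1.038 -0.451
v -1.829 -0.69 -1.859
v -0.553 0.466 -0.841
v -1.874 -0.368 -2.168
v -0.598 0.788 -1.151
v -2.055 -0.002 -2.357
v -0.778 1.153 -1.339
v -2.34 0.343 -2.392
v -1.063 1.499 -1.374
v -2.679 0.609 -2.267
v -1.403 1.764 -1.25
v -3.016 0.749 -2.005
v -1.739 1.905 -0.987
v -3.29 0.739 -1.649
v -2.014 1.895 -0.632
v -3.455 0.581 -1.263
v -2.179 1.737 -0.245
v -3.483 0.302 -0.912
v -2.206 1.458 0.106
v -3.367 -0.049 -0.657
v -2.091 1.107 0.36
v -3.13 -0.412 -0.543
v -1.853 0.743 0.475
v -2.81 -0.725 -0.589
v -1.534 0.431 0.429
v -2.465 -0.932 -0.787
v -1.188 0.223 0.231
v -2.153 -0.999 -1.102
v -0.876 0.157 -0.085
v -2.226 3.279 1.84
v -1.267 3.025 1.49
v -2.073 2.135 3.09
v -1.114 1.881 2.74
v -1.282 2.822 3.179
v -1.376 3.529 2.407
v -1.964 1.631 2.173
v -2.058 2.338 1.401
v -1.105 2.007 1.696
v -0.684 2.742 2.318
v -2.656 2.418 2.262
v -2.235 3.153 2.884
v -1.76 3.253 1.555
v -1.58 1.907 3.025
v -1.679 2.46 3.283
v -1.115 2.311 3.077
v -1.824 3.548 2.094
v -1.26 3.399 1.889
v -1.269 3.28 2.881
v -2.08 1.761 2.691
v -1.516 1.612 2.486
v -2.225 2.849 1.503
v -1.661 2.7 1.297
v -2.071 1.88 1.699
v -1.101 2.505 1.471
v -1.012 1.832 2.206
v -1.511 1.685 1.872
v -1.566 2.101 1.418
v -0.853 2.937 1.836
v -0.764 2.265 2.571
v -0.862 2.817 2.829
v -0.917 3.233 2.375
v -0.758 2.338 1.957
v -2.576 2.895 2.009
v -2.487 2.223 2.744
v -2.423 1.927 2.205
v -2.478 2.343 1.751
v -2.328 3.328 2.374
v -2.239 2.655 3.109
v -1.774 3.059 3.162
v -1.829 3.475 2.708
v -2.582 2.822 2.623
f 2 4 1
f 5 2 1
f 1 4 3
f 3 5 1
f 2 8 4
f 6 2 5
f 6 8 2
f 4 8 3
f 7 5 3
f 3 8 7
f 7 6 5
f 8 6 7
f 10 12 9
f 13 10 9
f 9 12 11
f 11 13 9
f 10 16 12
f 14 10 13
f 14 16 10
f 12 16 11
f 15 13 11
f 11 16 15
f 15 14 13
f 16 14 15
f 18 17 21
f 18 21 19
f 19 21 22
f 19 22 20
f 21 17 23
f 21 23 22
f 22 23 24
f 22 24 20
f 23 17 25
f 23 25 24
f 24 25 26
f 24 26 20
f 25 17 27
f 25 27 26
f 26 27 28
f 26 28 20
f 27 17 29
f 27 29 28
f 28 29 30
f 28 30 20
f 29 17 31
f 29 31 30
f 30 31 32
f 30 32 20
f 31 17 33
f 31 33 32
f 32 33 34
f 32 34 20
f 33 17 35
f 33 35 34
f 34 35 36
f 34 36 20
f 35 17 37
f 35 37 36
f 36 37 38
f 36 38 20
f 37 17 39
f 37 39 38
f 38 39 40
f 38 40 20
f 39 17 41
f 39 41 40
f 40 41 42
f 40 42 20
f 41 17 43
f 41 43 42
f 42 43 44
f 42 44 20
f 43 17 45
f 43 45 44
f 44 45 46
f 44 46 20
f 45 17 47
f 45 47 46
f 46 47 48
f 46 48 20
f 47 17 18
f 47 18 48
f 48 18 19
f 48 19 20
f 49 86 65
f 86 60 89
f 65 89 54
f 86 89 65
f 49 65 61
f 65 54 66
f 61 66 50
f 65 66 61
f 49 61 70
f 61 50 71
f 70 71 56
f 61 71 70
f 49 70 82
f 70 56 85
f 82 85 59
f 70 85 82
f 49 82 86
f 82 59 90
f 86 90 60
f 82 90 86
f 50 66 77
f 66 54 80
f 77 80 58
f 66 80 77
f 54 89 67
f 89 60 88
f 67 88 53
f 89 88 67
f 60 90 87
f 90 59 83
f 87 83 51
f 90 83 87
f 59 85 84
f 85 56 72
f 84 72 55
f 85 72 84
f 56 71 76
f 71 50 73
f 76 73 57
f 71 73 76
f 52 78 64
f 78 58 79
f 64 79 53
f 78 79 64
f 52 64 62
f 64 53 63
f 62 63 51
f 64 63 62
f 52 62 69
f 62 51 68
f 69 68 55
f 62 68 69
f 52 69 74
f 69 55 75
f 74 75 57
f 69 75 74
f 52 74 78
f 74 57 81
f 78 81 58
f 74 81 78
f 53 79 67
f 79 58 80
f 67 80 54
f 79 80 67
f 51 63 87
f 63 53 88
f 87 88 60
f 63 88 87
f 55 68 84
f 68 51 83
f 84 83 59
f 68 83 84
f 57 75 76
f 75 55 72
f 76 72 56
f 75 72 76
f 58 81 77
f 81 57 73
f 77 73 50
f 81 73 77



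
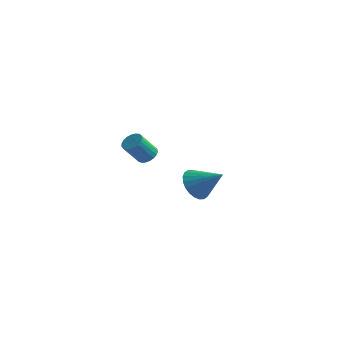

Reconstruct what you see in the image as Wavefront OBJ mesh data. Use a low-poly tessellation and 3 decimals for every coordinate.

v -3.585 -1.997 2.871
v -3.145 -1.934 3.121
v -3.615 -2.459 4.08
v -4.055 -2.523 3.829
v -3.249 -1.755 3.168
v -3.719 -2.28 4.127
v -3.411 -1.618 3.164
v -3.881 -2.143 4.123
v -3.603 -1.547 3.109
v -4.073 -2.072 4.067
v -3.792 -1.553 3.012
v -4.262 -2.079 3.971
v -3.945 -1.637 2.892
v -4.415 -2.162 3.851
v -4.036 -1.783 2.767
v -4.506 -2.308 3.726
v -4.049 -1.966 2.661
v -4.519 -2.491 3.62
v -3.982 -2.154 2.591
v -4.451 -2.679 3.55
v -3.846 -2.315 2.569
v -4.315 -2.841 3.528
v -3.665 -2.422 2.599
v -4.135 -2.947 3.558
v -3.47 -2.455 2.676
v -3.94 -2.98 3.635
v -3.295 -2.409 2.787
v -3.765 -2.934 3.746
v -3.171 -2.291 2.912
v -3.64 -2.817 3.871
v -3.118 -2.123 3.03
v -3.587 -2.649 3.989
v -3.506 3.344 -1.791
v -3.035 3.752 -2.426
v -2.214 3.316 -0.849
v -3.159 4.024 -2.248
v -3.335 4.192 -2.001
v -3.538 4.231 -1.722
v -3.736 4.134 -1.453
v -3.899 3.918 -1.236
v -4.002 3.614 -1.103
v -4.03 3.269 -1.075
v -3.978 2.935 -1.157
v -3.854 2.664 -1.334
v -3.677 2.496 -1.582
v -3.475 2.457 -1.861
v -3.277 2.553 -2.129
v -3.114 2.77 -2.347
v -3.011 3.074 -2.479
v -2.983 3.419 -2.507
f 2 1 5
f 2 5 3
f 3 5 6
f 3 6 4
f 5 1 7
f 5 7 6
f 6 7 8
f 6 8 4
f 7 1 9
f 7 9 8
f 8 9 10
f 8 10 4
f 9 1 11
f 9 11 10
f 10 11 12
f 10 12 4
f 11 1 13
f 11 13 12
f 12 13 14
f 12 14 4
f 13 1 15
f 13 15 14
f 14 15 16
f 14 16 4
f 15 1 17
f 15 17 16
f 16 17 18
f 16 18 4
f 17 1 19
f 17 19 18
f 18 19 20
f 18 20 4
f 19 1 21
f 19 21 20
f 20 21 22
f 20 22 4
f 21 1 23
f 21 23 22
f 22 23 24
f 22 24 4
f 23 1 25
f 23 25 24
f 24 25 26
f 24 26 4
f 25 1 27
f 25 27 26
f 26 27 28
f 26 28 4
f 27 1 29
f 27 29 28
f 28 29 30
f 28 30 4
f 29 1 31
f 29 31 30
f 30 31 32
f 30 32 4
f 31 1 2
f 31 2 32
f 32 2 3
f 32 3 4
f 34 33 36
f 34 36 35
f 36 33 37
f 36 37 35
f 37 33 38
f 37 38 35
f 38 33 39
f 38 39 35
f 39 33 40
f 39 40 35
f 40 33 41
f 40 41 35
f 41 33 42
f 41 42 35
f 42 33 43
f 42 43 35
f 43 33 44
f 43 44 35
f 44 33 45
f 44 45 35
f 45 33 46
f 45 46 35
f 46 33 47
f 46 47 35
f 47 33 48
f 47 48 35
f 48 33 49
f 48 49 35
f 49 33 50
f 49 50 35
f 50 33 34
f 50 34 35



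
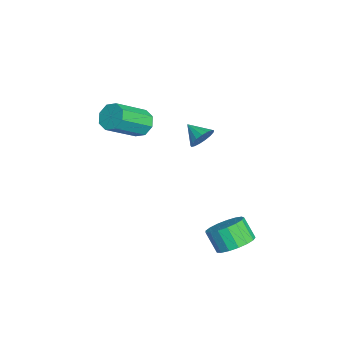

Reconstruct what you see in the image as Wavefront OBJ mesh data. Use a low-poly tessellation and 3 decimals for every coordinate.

v -3.432 0.692 -0.246
v -2.863 0.384 0.132
v -4.168 -0.012 0.286
v -2.969 0.654 0.343
v -3.182 0.933 0.419
v -3.452 1.157 0.342
v -3.717 1.275 0.131
v -3.917 1.259 -0.167
v -4.006 1.113 -0.483
v -3.963 0.871 -0.744
v -3.799 0.588 -0.892
v -3.55 0.329 -0.891
v -3.275 0.153 -0.743
v -3.035 0.101 -0.481
v -2.886 0.184 -0.165
v 2.608 1.983 -3.345
v 3.468 2.049 -2.839
v 2.911 1.542 -1.828
v 2.052 1.477 -2.335
v 3.251 2.466 -2.75
v 2.694 1.959 -1.739
v 2.886 2.772 -2.797
v 2.329 2.266 -1.786
v 2.458 2.898 -2.97
v 1.901 2.391 -1.959
v 2.064 2.814 -3.229
v 1.507 2.308 -2.218
v 1.795 2.54 -3.514
v 1.238 2.033 -2.504
v 1.712 2.138 -3.761
v 1.156 1.632 -2.751
v 1.835 1.701 -3.913
v 1.278 1.195 -2.902
v 2.135 1.329 -3.934
v 1.578 0.822 -2.924
v 2.543 1.106 -3.821
v 1.986 0.6 -2.81
v 2.966 1.084 -3.599
v 2.409 0.578 -2.588
v 3.307 1.269 -3.318
v 2.751 0.762 -2.308
v 3.489 1.617 -3.044
v 2.932 1.11 -2.033
v -1.812 -2.323 2.141
v -1.403 -2.586 1.505
v -0.42 -4.001 2.724
v -0.828 -3.737 3.359
v -1.114 -2.133 1.798
v -0.131 -3.548 3.016
v -1.233 -1.791 2.292
v -0.25 -3.205 3.51
v -1.691 -1.76 2.697
v -0.708 -3.175 3.915
v -2.22 -2.059 2.776
v -1.237 -3.474 3.995
v -2.509 -2.512 2.484
v -1.526 -3.927 3.702
v -2.39 -2.855 1.99
v -1.407 -4.269 3.208
v -1.932 -2.885 1.585
v -0.949 -4.3 2.803
f 2 1 4
f 2 4 3
f 4 1 5
f 4 5 3
f 5 1 6
f 5 6 3
f 6 1 7
f 6 7 3
f 7 1 8
f 7 8 3
f 8 1 9
f 8 9 3
f 9 1 10
f 9 10 3
f 10 1 11
f 10 11 3
f 11 1 12
f 11 12 3
f 12 1 13
f 12 13 3
f 13 1 14
f 13 14 3
f 14 1 15
f 14 15 3
f 15 1 2
f 15 2 3
f 17 16 20
f 17 20 18
f 18 20 21
f 18 21 19
f 20 16 22
f 20 22 21
f 21 22 23
f 21 23 19
f 22 16 24
f 22 24 23
f 23 24 25
f 23 25 19
f 24 16 26
f 24 26 25
f 25 26 27
f 25 27 19
f 26 16 28
f 26 28 27
f 27 28 29
f 27 29 19
f 28 16 30
f 28 30 29
f 29 30 31
f 29 31 19
f 30 16 32
f 30 32 31
f 31 32 33
f 31 33 19
f 32 16 34
f 32 34 33
f 33 34 35
f 33 35 19
f 34 16 36
f 34 36 35
f 35 36 37
f 35 37 19
f 36 16 38
f 36 38 37
f 37 38 39
f 37 39 19
f 38 16 40
f 38 40 39
f 39 40 41
f 39 41 19
f 40 16 42
f 40 42 41
f 41 42 43
f 41 43 19
f 42 16 17
f 42 17 43
f 43 17 18
f 43 18 19
f 45 44 48
f 45 48 46
f 46 48 49
f 46 49 47
f 48 44 50
f 48 50 49
f 49 50 51
f 49 51 47
f 50 44 52
f 50 52 51
f 51 52 53
f 51 53 47
f 52 44 54
f 52 54 53
f 53 54 55
f 53 55 47
f 54 44 56
f 54 56 55
f 55 56 57
f 55 57 47
f 56 44 58
f 56 58 57
f 57 58 59
f 57 59 47
f 58 44 60
f 58 60 59
f 59 60 61
f 59 61 47
f 60 44 45
f 60 45 61
f 61 45 46
f 61 46 47



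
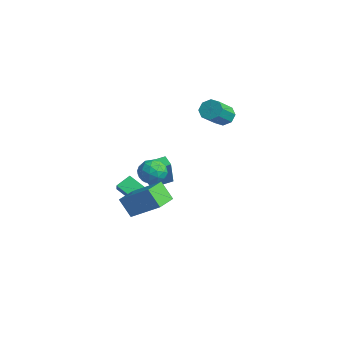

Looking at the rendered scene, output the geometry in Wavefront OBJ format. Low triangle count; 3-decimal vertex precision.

v -0.627 4.566 2.574
v -0.049 5.035 2.772
v 0.604 3.744 3.924
v 0.027 3.274 3.726
v -0.523 5.102 3.116
v 0.131 3.811 4.269
v -1.057 4.856 3.142
v -0.404 3.565 4.295
v -1.339 4.439 2.836
v -0.686 3.148 3.989
v -1.204 4.096 2.376
v -0.551 2.805 3.528
v -0.731 4.029 2.031
v -0.077 2.738 3.184
v -0.196 4.275 2.005
v 0.457 2.984 3.158
v 0.086 4.692 2.311
v 0.739 3.401 3.464
v -2.346 -1.7 -2.778
v -1.891 -1.936 -2.164
v -2.49 -0.741 -2.302
v -2.035 -0.978 -1.688
v -0.925 -1.082 -3.592
v -0.47 -1.319 -2.978
v -1.069 -0.124 -3.116
v -0.614 -0.36 -2.502
v -3.05 0.652 -3.069
v -2.507 0.177 -1.182
v -2.82 2.044 -2.785
v -2.277 1.57 -0.898
v -2.243 0.57 -3.322
v -1.7 0.096 -1.435
v -2.013 1.963 -3.038
v -1.47 1.488 -1.151
v -0.868 -0.398 -0.029
v -0.44 0.303 -0.499
v 0.24 -1.363 -0.461
v 0.668 -0.662 -0.931
v 0.642 -0.651 0.015
v -0.042 -0.054 0.282
v -0.158 -1.006 -1.242
v -0.842 -0.409 -0.975
v -0.001 -0.073 -1.249
v 0.493 0.147 -0.472
v -0.693 -1.207 -0.488
v -0.199 -0.987 0.289
v -0.751 0.037 -0.226
v 0.551 -1.097 -0.734
v 0.536 -1.091 -0.178
v 0.787 -0.679 -0.454
v -0.517 -0.173 0.233
v -0.266 0.239 -0.044
v 0.37 -0.321 0.259
v 0.066 -1.299 -0.916
v 0.317 -0.887 -1.193
v -0.987 -0.381 -0.506
v -0.736 0.031 -0.782
v -0.57 -0.739 -1.219
v -0.242 0.229 -0.943
v 0.409 -0.339 -1.197
v -0.076 -0.541 -1.38
v -0.478 -0.19 -1.223
v 0.049 0.358 -0.487
v 0.7 -0.21 -0.74
v 0.685 -0.203 -0.184
v 0.282 0.148 -0.028
v 0.307 0.137 -0.927
v -0.9 -0.85 -0.22
v -0.249 -1.418 -0.473
v -0.482 -1.208 -0.932
v -0.885 -0.857 -0.776
v -0.609 -0.721 0.237
v 0.042 -1.289 -0.017
v 0.278 -0.87 0.263
v -0.124 -0.519 0.42
v -0.507 -1.197 -0.033
v 3.96 -4.173 -0.913
v 3.229 -4.505 0.197
v 3.211 -2.925 -1.033
v 2.48 -3.257 0.077
v 5.44 -3.163 0.363
v 4.709 -3.495 1.473
v 4.691 -1.915 0.243
v 3.96 -2.247 1.353
f 2 1 5
f 2 5 3
f 3 5 6
f 3 6 4
f 5 1 7
f 5 7 6
f 6 7 8
f 6 8 4
f 7 1 9
f 7 9 8
f 8 9 10
f 8 10 4
f 9 1 11
f 9 11 10
f 10 11 12
f 10 12 4
f 11 1 13
f 11 13 12
f 12 13 14
f 12 14 4
f 13 1 15
f 13 15 14
f 14 15 16
f 14 16 4
f 15 1 17
f 15 17 16
f 16 17 18
f 16 18 4
f 17 1 2
f 17 2 18
f 18 2 3
f 18 3 4
f 20 22 19
f 23 20 19
f 19 22 21
f 21 23 19
f 20 26 22
f 24 20 23
f 24 26 20
f 22 26 21
f 25 23 21
f 21 26 25
f 25 24 23
f 26 24 25
f 28 30 27
f 31 28 27
f 27 30 29
f 29 31 27
f 28 34 30
f 32 28 31
f 32 34 28
f 30 34 29
f 33 31 29
f 29 34 33
f 33 32 31
f 34 32 33
f 35 72 51
f 72 46 75
f 51 75 40
f 72 75 51
f 35 51 47
f 51 40 52
f 47 52 36
f 51 52 47
f 35 47 56
f 47 36 57
f 56 57 42
f 47 57 56
f 35 56 68
f 56 42 71
f 68 71 45
f 56 71 68
f 35 68 72
f 68 45 76
f 72 76 46
f 68 76 72
f 36 52 63
f 52 40 66
f 63 66 44
f 52 66 63
f 40 75 53
f 75 46 74
f 53 74 39
f 75 74 53
f 46 76 73
f 76 45 69
f 73 69 37
f 76 69 73
f 45 71 70
f 71 42 58
f 70 58 41
f 71 58 70
f 42 57 62
f 57 36 59
f 62 59 43
f 57 59 62
f 38 64 50
f 64 44 65
f 50 65 39
f 64 65 50
f 38 50 48
f 50 39 49
f 48 49 37
f 50 49 48
f 38 48 55
f 48 37 54
f 55 54 41
f 48 54 55
f 38 55 60
f 55 41 61
f 60 61 43
f 55 61 60
f 38 60 64
f 60 43 67
f 64 67 44
f 60 67 64
f 39 65 53
f 65 44 66
f 53 66 40
f 65 66 53
f 37 49 73
f 49 39 74
f 73 74 46
f 49 74 73
f 41 54 70
f 54 37 69
f 70 69 45
f 54 69 70
f 43 61 62
f 61 41 58
f 62 58 42
f 61 58 62
f 44 67 63
f 67 43 59
f 63 59 36
f 67 59 63
f 78 80 77
f 81 78 77
f 77 80 79
f 79 81 77
f 78 84 80
f 82 78 81
f 82 84 78
f 80 84 79
f 83 81 79
f 79 84 83
f 83 82 81
f 84 82 83



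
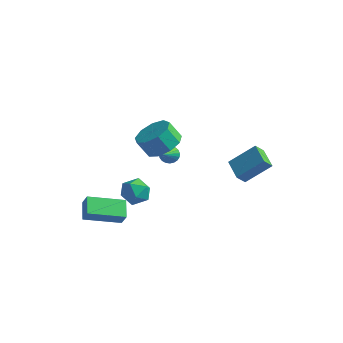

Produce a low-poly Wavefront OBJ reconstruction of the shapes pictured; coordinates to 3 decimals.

v 0.392 -0.436 2.416
v 1.118 -1.162 2.752
v 0.494 -1.329 3.739
v -0.232 -0.604 3.404
v 1.308 -0.487 2.986
v 0.684 -0.655 3.974
v 1.069 0.211 2.954
v 0.445 0.043 3.941
v 0.513 0.607 2.67
v -0.11 0.439 3.657
v -0.099 0.514 2.267
v -0.723 0.347 3.255
v -0.482 -0.023 1.934
v -1.106 -0.19 2.922
v -0.456 -0.753 1.827
v -1.08 -0.921 2.814
v -0.033 -1.335 1.995
v -0.657 -1.503 2.983
v 0.589 -1.497 2.361
v -0.035 -1.664 3.348
v -1.58 -1.433 -0.676
v -0.89 -0.924 -0.358
v -0.65 -2.116 -1.602
v 0.04 -1.607 -1.284
v -0.344 -2.243 -0.75
v -0.919 -1.82 -0.177
v -0.621 -1.22 -1.783
v -1.196 -0.797 -1.21
v -0.297 -0.792 -1.042
v -0.126 -1.424 -0.403
v -1.414 -1.616 -1.557
v -1.243 -2.248 -0.918
v 2.583 2.749 -0.386
v 3.764 3.582 0.784
v 2.862 3.233 -1.013
v 4.043 4.067 0.158
v 3.517 1.833 -0.678
v 4.698 2.667 0.493
v 3.796 2.318 -1.304
v 4.977 3.151 -0.134
v -3.355 -2.68 -3.412
v -2.959 -2.848 -2.644
v -3.897 -1.716 -2.923
v -3.501 -1.883 -2.155
v -1.679 -1.437 -4.005
v -1.283 -1.604 -3.237
v -2.221 -0.472 -3.516
v -1.825 -0.64 -2.748
v -0.985 2.807 -1.097
v -0.795 2.494 -1.548
v -0.595 1.293 0.117
v -0.594 2.605 -1.475
v -0.46 2.75 -1.337
v -0.416 2.905 -1.157
v -0.471 3.043 -0.968
v -0.615 3.141 -0.8
v -0.823 3.18 -0.684
v -1.059 3.155 -0.64
v -1.282 3.07 -0.674
v -1.453 2.94 -0.782
v -1.544 2.786 -0.944
v -1.538 2.636 -1.133
v -1.436 2.516 -1.316
v -1.257 2.446 -1.461
v -1.03 2.438 -1.543
f 2 1 5
f 2 5 3
f 3 5 6
f 3 6 4
f 5 1 7
f 5 7 6
f 6 7 8
f 6 8 4
f 7 1 9
f 7 9 8
f 8 9 10
f 8 10 4
f 9 1 11
f 9 11 10
f 10 11 12
f 10 12 4
f 11 1 13
f 11 13 12
f 12 13 14
f 12 14 4
f 13 1 15
f 13 15 14
f 14 15 16
f 14 16 4
f 15 1 17
f 15 17 16
f 16 17 18
f 16 18 4
f 17 1 19
f 17 19 18
f 18 19 20
f 18 20 4
f 19 1 2
f 19 2 20
f 20 2 3
f 20 3 4
f 21 32 26
f 21 26 22
f 21 22 28
f 21 28 31
f 21 31 32
f 22 26 30
f 26 32 25
f 32 31 23
f 31 28 27
f 28 22 29
f 24 30 25
f 24 25 23
f 24 23 27
f 24 27 29
f 24 29 30
f 25 30 26
f 23 25 32
f 27 23 31
f 29 27 28
f 30 29 22
f 34 36 33
f 37 34 33
f 33 36 35
f 35 37 33
f 34 40 36
f 38 34 37
f 38 40 34
f 36 40 35
f 39 37 35
f 35 40 39
f 39 38 37
f 40 38 39
f 42 44 41
f 45 42 41
f 41 44 43
f 43 45 41
f 42 48 44
f 46 42 45
f 46 48 42
f 44 48 43
f 47 45 43
f 43 48 47
f 47 46 45
f 48 46 47
f 50 49 52
f 50 52 51
f 52 49 53
f 52 53 51
f 53 49 54
f 53 54 51
f 54 49 55
f 54 55 51
f 55 49 56
f 55 56 51
f 56 49 57
f 56 57 51
f 57 49 58
f 57 58 51
f 58 49 59
f 58 59 51
f 59 49 60
f 59 60 51
f 60 49 61
f 60 61 51
f 61 49 62
f 61 62 51
f 62 49 63
f 62 63 51
f 63 49 64
f 63 64 51
f 64 49 65
f 64 65 51
f 65 49 50
f 65 50 51



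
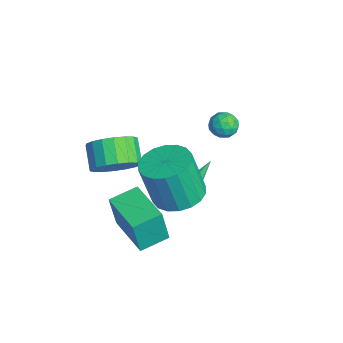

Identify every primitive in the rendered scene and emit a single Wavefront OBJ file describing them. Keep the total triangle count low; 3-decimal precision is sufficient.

v -0.401 0.506 -1.164
v 0.092 0.556 -0.976
v -1.099 1.834 0.304
v 0.087 0.708 -1.116
v 0.007 0.83 -1.263
v -0.135 0.901 -1.396
v -0.317 0.913 -1.493
v -0.512 0.863 -1.54
v -0.69 0.758 -1.53
v -0.824 0.615 -1.464
v -0.893 0.455 -1.353
v -0.888 0.303 -1.213
v -0.809 0.182 -1.066
v -0.667 0.11 -0.933
v -0.485 0.098 -0.836
v -0.29 0.149 -0.789
v -0.112 0.253 -0.799
v 0.022 0.397 -0.864
v -2.278 3.281 1.626
v -1.933 2.751 1.883
v -2.767 2.609 0.897
v -2.422 2.079 1.154
v -2.911 2.38 1.524
v -2.608 2.795 1.975
v -2.092 2.565 0.805
v -1.789 2.98 1.256
v -1.817 2.308 1.376
v -2.323 2.194 1.821
v -2.377 3.166 0.959
v -2.883 3.052 1.404
v -2.063 3.075 1.819
v -2.637 2.285 0.961
v -2.925 2.462 1.179
v -2.722 2.15 1.33
v -2.46 3.101 1.873
v -2.257 2.79 2.024
v -2.831 2.571 1.813
v -2.443 2.57 0.756
v -2.24 2.259 0.907
v -1.978 3.21 1.45
v -1.775 2.898 1.601
v -1.869 2.789 0.967
v -1.791 2.503 1.672
v -2.079 2.108 1.243
v -1.885 2.394 1.038
v -1.707 2.638 1.303
v -2.089 2.436 1.933
v -2.376 2.041 1.504
v -2.664 2.218 1.722
v -2.486 2.462 1.987
v -2.021 2.176 1.635
v -2.324 3.319 1.276
v -2.611 2.924 0.847
v -2.214 2.898 0.793
v -2.036 3.142 1.058
v -2.621 3.252 1.537
v -2.909 2.857 1.108
v -2.993 2.722 1.477
v -2.815 2.966 1.742
v -2.679 3.184 1.145
v 2.295 -0.285 1.831
v 3.359 -0.52 1.837
v 3.23 -1.05 3.896
v 2.165 -0.815 3.889
v 3.351 -0.05 1.958
v 3.222 -0.58 4.016
v 3.134 0.373 2.053
v 3.005 -0.157 4.112
v 2.751 0.666 2.104
v 2.622 0.136 4.163
v 2.277 0.771 2.101
v 2.148 0.241 4.16
v 1.807 0.666 2.045
v 1.678 0.136 4.104
v 1.433 0.373 1.946
v 1.304 -0.157 4.005
v 1.23 -0.05 1.824
v 1.101 -0.58 3.883
v 1.238 -0.52 1.704
v 1.109 -1.05 3.762
v 1.455 -0.943 1.608
v 1.326 -1.473 3.667
v 1.838 -1.236 1.557
v 1.709 -1.766 3.616
v 2.312 -1.341 1.56
v 2.183 -1.871 3.619
v 2.782 -1.236 1.616
v 2.653 -1.766 3.675
v 3.156 -0.943 1.715
v 3.027 -1.473 3.774
v -1.677 -2.006 0.167
v -1.11 -2.513 0.948
v -2.136 -2.482 1.713
v -2.703 -1.974 0.933
v -1.026 -2.045 1.041
v -2.052 -2.013 1.806
v -1.071 -1.568 0.961
v -2.097 -1.537 1.726
v -1.237 -1.179 0.724
v -2.262 -1.147 1.489
v -1.489 -0.953 0.376
v -2.514 -0.921 1.142
v -1.779 -0.935 -0.012
v -2.804 -0.904 0.753
v -2.048 -1.13 -0.366
v -3.074 -1.099 0.4
v -2.244 -1.498 -0.613
v -3.27 -1.467 0.152
v -2.328 -1.967 -0.706
v -3.354 -1.935 0.059
v -2.283 -2.443 -0.626
v -3.309 -2.412 0.139
v -2.118 -2.833 -0.389
v -3.143 -2.801 0.376
v -1.866 -3.059 -0.042
v -2.891 -3.027 0.724
v -1.576 -3.076 0.347
v -2.601 -3.045 1.112
v -1.306 -2.881 0.7
v -2.332 -2.85 1.466
v 0.746 -2.498 -1.099
v 0.834 -2.802 0.602
v 0.394 -1.259 -0.86
v 0.482 -1.563 0.841
v 2.718 -1.937 -1.101
v 2.806 -2.241 0.6
v 2.366 -0.698 -0.862
v 2.454 -1.002 0.839
f 2 1 4
f 2 4 3
f 4 1 5
f 4 5 3
f 5 1 6
f 5 6 3
f 6 1 7
f 6 7 3
f 7 1 8
f 7 8 3
f 8 1 9
f 8 9 3
f 9 1 10
f 9 10 3
f 10 1 11
f 10 11 3
f 11 1 12
f 11 12 3
f 12 1 13
f 12 13 3
f 13 1 14
f 13 14 3
f 14 1 15
f 14 15 3
f 15 1 16
f 15 16 3
f 16 1 17
f 16 17 3
f 17 1 18
f 17 18 3
f 18 1 2
f 18 2 3
f 19 56 35
f 56 30 59
f 35 59 24
f 56 59 35
f 19 35 31
f 35 24 36
f 31 36 20
f 35 36 31
f 19 31 40
f 31 20 41
f 40 41 26
f 31 41 40
f 19 40 52
f 40 26 55
f 52 55 29
f 40 55 52
f 19 52 56
f 52 29 60
f 56 60 30
f 52 60 56
f 20 36 47
f 36 24 50
f 47 50 28
f 36 50 47
f 24 59 37
f 59 30 58
f 37 58 23
f 59 58 37
f 30 60 57
f 60 29 53
f 57 53 21
f 60 53 57
f 29 55 54
f 55 26 42
f 54 42 25
f 55 42 54
f 26 41 46
f 41 20 43
f 46 43 27
f 41 43 46
f 22 48 34
f 48 28 49
f 34 49 23
f 48 49 34
f 22 34 32
f 34 23 33
f 32 33 21
f 34 33 32
f 22 32 39
f 32 21 38
f 39 38 25
f 32 38 39
f 22 39 44
f 39 25 45
f 44 45 27
f 39 45 44
f 22 44 48
f 44 27 51
f 48 51 28
f 44 51 48
f 23 49 37
f 49 28 50
f 37 50 24
f 49 50 37
f 21 33 57
f 33 23 58
f 57 58 30
f 33 58 57
f 25 38 54
f 38 21 53
f 54 53 29
f 38 53 54
f 27 45 46
f 45 25 42
f 46 42 26
f 45 42 46
f 28 51 47
f 51 27 43
f 47 43 20
f 51 43 47
f 62 61 65
f 62 65 63
f 63 65 66
f 63 66 64
f 65 61 67
f 65 67 66
f 66 67 68
f 66 68 64
f 67 61 69
f 67 69 68
f 68 69 70
f 68 70 64
f 69 61 71
f 69 71 70
f 70 71 72
f 70 72 64
f 71 61 73
f 71 73 72
f 72 73 74
f 72 74 64
f 73 61 75
f 73 75 74
f 74 75 76
f 74 76 64
f 75 61 77
f 75 77 76
f 76 77 78
f 76 78 64
f 77 61 79
f 77 79 78
f 78 79 80
f 78 80 64
f 79 61 81
f 79 81 80
f 80 81 82
f 80 82 64
f 81 61 83
f 81 83 82
f 82 83 84
f 82 84 64
f 83 61 85
f 83 85 84
f 84 85 86
f 84 86 64
f 85 61 87
f 85 87 86
f 86 87 88
f 86 88 64
f 87 61 89
f 87 89 88
f 88 89 90
f 88 90 64
f 89 61 62
f 89 62 90
f 90 62 63
f 90 63 64
f 92 91 95
f 92 95 93
f 93 95 96
f 93 96 94
f 95 91 97
f 95 97 96
f 96 97 98
f 96 98 94
f 97 91 99
f 97 99 98
f 98 99 100
f 98 100 94
f 99 91 101
f 99 101 100
f 100 101 102
f 100 102 94
f 101 91 103
f 101 103 102
f 102 103 104
f 102 104 94
f 103 91 105
f 103 105 104
f 104 105 106
f 104 106 94
f 105 91 107
f 105 107 106
f 106 107 108
f 106 108 94
f 107 91 109
f 107 109 108
f 108 109 110
f 108 110 94
f 109 91 111
f 109 111 110
f 110 111 112
f 110 112 94
f 111 91 113
f 111 113 112
f 112 113 114
f 112 114 94
f 113 91 115
f 113 115 114
f 114 115 116
f 114 116 94
f 115 91 117
f 115 117 116
f 116 117 118
f 116 118 94
f 117 91 119
f 117 119 118
f 118 119 120
f 118 120 94
f 119 91 92
f 119 92 120
f 120 92 93
f 120 93 94
f 122 124 121
f 125 122 121
f 121 124 123
f 123 125 121
f 122 128 124
f 126 122 125
f 126 128 122
f 124 128 123
f 127 125 123
f 123 128 127
f 127 126 125
f 128 126 127



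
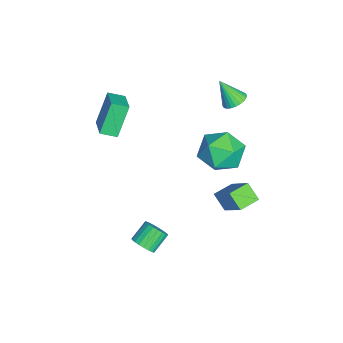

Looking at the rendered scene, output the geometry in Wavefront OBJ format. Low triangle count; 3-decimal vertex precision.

v -0.343 2.45 -4.188
v -0.863 1.929 -3.512
v -0.984 3.259 -4.059
v -1.505 2.737 -3.383
v 0.885 3.183 -2.677
v 0.364 2.661 -2.001
v 0.243 3.991 -2.548
v -0.277 3.47 -1.872
v -2.232 -3.533 0.343
v -2.989 -3.039 1.865
v -2.288 -2.734 0.056
v -3.044 -2.24 1.578
v -0.916 -3.24 0.902
v -1.672 -2.746 2.424
v -0.971 -2.441 0.615
v -1.728 -1.947 2.137
v -2.729 2.75 1.838
v -2.233 3.023 2.114
v -2.991 2.03 3.022
v -2.413 3.181 2.17
v -2.64 3.274 2.176
v -2.882 3.286 2.13
v -3.1 3.217 2.04
v -3.261 3.077 1.919
v -3.342 2.887 1.786
v -3.329 2.676 1.661
v -3.225 2.476 1.562
v -3.046 2.318 1.506
v -2.818 2.225 1.5
v -2.577 2.213 1.546
v -2.359 2.282 1.636
v -2.197 2.422 1.757
v -2.116 2.612 1.89
v -2.129 2.823 2.015
v 2.52 -1.11 -3.852
v 3.013 -0.831 -3.599
v 2.352 -0.252 -2.954
v 1.86 -0.53 -3.208
v 2.958 -0.674 -3.796
v 2.297 -0.095 -3.151
v 2.827 -0.592 -4.002
v 2.167 -0.013 -3.357
v 2.644 -0.6 -4.183
v 1.983 -0.021 -3.538
v 2.439 -0.696 -4.307
v 1.779 -0.117 -3.662
v 2.248 -0.863 -4.352
v 1.588 -0.284 -3.707
v 2.105 -1.073 -4.311
v 1.444 -0.494 -3.666
v 2.033 -1.29 -4.19
v 1.372 -0.71 -3.545
v 2.045 -1.475 -4.011
v 1.384 -0.895 -3.366
v 2.14 -1.597 -3.805
v 1.479 -1.017 -3.16
v 2.3 -1.635 -3.607
v 1.639 -1.055 -2.962
v 2.499 -1.582 -3.451
v 1.838 -1.002 -2.806
v 2.701 -1.447 -3.365
v 2.04 -0.868 -2.72
v 2.872 -1.254 -3.363
v 2.211 -0.675 -2.718
v 2.982 -1.036 -3.445
v 2.322 -0.457 -2.8
v -2.712 2.456 -0.829
v -2.042 2.777 -1.783
v -1.138 1.643 0.003
v -0.468 1.964 -0.951
v -0.894 2.81 -0.199
v -1.866 3.312 -0.713
v -1.314 1.108 -1.067
v -2.286 1.61 -1.581
v -1.178 1.944 -1.93
v -0.918 2.996 -1.393
v -2.262 1.424 -0.387
v -2.002 2.476 0.15
f 2 4 1
f 5 2 1
f 1 4 3
f 3 5 1
f 2 8 4
f 6 2 5
f 6 8 2
f 4 8 3
f 7 5 3
f 3 8 7
f 7 6 5
f 8 6 7
f 10 12 9
f 13 10 9
f 9 12 11
f 11 13 9
f 10 16 12
f 14 10 13
f 14 16 10
f 12 16 11
f 15 13 11
f 11 16 15
f 15 14 13
f 16 14 15
f 18 17 20
f 18 20 19
f 20 17 21
f 20 21 19
f 21 17 22
f 21 22 19
f 22 17 23
f 22 23 19
f 23 17 24
f 23 24 19
f 24 17 25
f 24 25 19
f 25 17 26
f 25 26 19
f 26 17 27
f 26 27 19
f 27 17 28
f 27 28 19
f 28 17 29
f 28 29 19
f 29 17 30
f 29 30 19
f 30 17 31
f 30 31 19
f 31 17 32
f 31 32 19
f 32 17 33
f 32 33 19
f 33 17 34
f 33 34 19
f 34 17 18
f 34 18 19
f 36 35 39
f 36 39 37
f 37 39 40
f 37 40 38
f 39 35 41
f 39 41 40
f 40 41 42
f 40 42 38
f 41 35 43
f 41 43 42
f 42 43 44
f 42 44 38
f 43 35 45
f 43 45 44
f 44 45 46
f 44 46 38
f 45 35 47
f 45 47 46
f 46 47 48
f 46 48 38
f 47 35 49
f 47 49 48
f 48 49 50
f 48 50 38
f 49 35 51
f 49 51 50
f 50 51 52
f 50 52 38
f 51 35 53
f 51 53 52
f 52 53 54
f 52 54 38
f 53 35 55
f 53 55 54
f 54 55 56
f 54 56 38
f 55 35 57
f 55 57 56
f 56 57 58
f 56 58 38
f 57 35 59
f 57 59 58
f 58 59 60
f 58 60 38
f 59 35 61
f 59 61 60
f 60 61 62
f 60 62 38
f 61 35 63
f 61 63 62
f 62 63 64
f 62 64 38
f 63 35 65
f 63 65 64
f 64 65 66
f 64 66 38
f 65 35 36
f 65 36 66
f 66 36 37
f 66 37 38
f 67 78 72
f 67 72 68
f 67 68 74
f 67 74 77
f 67 77 78
f 68 72 76
f 72 78 71
f 78 77 69
f 77 74 73
f 74 68 75
f 70 76 71
f 70 71 69
f 70 69 73
f 70 73 75
f 70 75 76
f 71 76 72
f 69 71 78
f 73 69 77
f 75 73 74
f 76 75 68



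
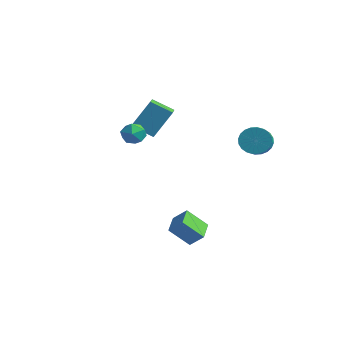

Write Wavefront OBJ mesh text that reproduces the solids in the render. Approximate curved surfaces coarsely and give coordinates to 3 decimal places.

v 2.693 2.714 2.326
v 3.141 2.545 1.612
v 3.635 1.796 2.099
v 3.187 1.966 2.814
v 3.339 2.771 1.761
v 3.832 2.023 2.248
v 3.438 2.99 1.996
v 3.931 2.241 2.483
v 3.424 3.166 2.281
v 3.917 2.417 2.768
v 3.299 3.273 2.573
v 3.792 2.525 3.06
v 3.081 3.296 2.828
v 3.574 2.547 3.315
v 2.805 3.23 3.006
v 3.298 2.481 3.493
v 2.511 3.085 3.081
v 3.004 2.337 3.568
v 2.245 2.884 3.041
v 2.739 2.135 3.528
v 2.048 2.657 2.892
v 2.541 1.909 3.379
v 1.949 2.439 2.657
v 2.442 1.69 3.144
v 1.963 2.263 2.372
v 2.456 1.514 2.859
v 2.088 2.155 2.08
v 2.581 1.407 2.567
v 2.306 2.133 1.825
v 2.799 1.384 2.312
v 2.582 2.199 1.647
v 3.075 1.45 2.134
v 2.876 2.343 1.572
v 3.369 1.595 2.059
v -2.359 -0.07 2.101
v -2.134 -0.456 2.738
v -3.306 -0.884 1.942
v -3.081 -1.27 2.579
v -3.385 -0.557 2.644
v -2.8 -0.054 2.742
v -2.64 -1.286 1.938
v -2.055 -0.783 2.036
v -2.308 -1.208 2.637
v -2.768 -0.757 3.073
v -2.672 -0.583 1.607
v -3.132 -0.132 2.043
v 1.537 -2.353 -1.642
v 2.224 -2.089 -0.936
v 2.327 -1.659 -2.669
v 3.014 -1.396 -1.963
v 2.146 -3.364 -1.857
v 2.833 -3.101 -1.151
v 2.936 -2.671 -2.884
v 3.623 -2.407 -2.178
v -4.628 1.342 1.791
v -4.192 2.35 3.353
v -3.576 1.915 1.127
v -3.14 2.924 2.689
v -3.7 0.196 2.271
v -3.264 1.205 3.833
v -2.648 0.77 1.607
v -2.212 1.778 3.169
f 2 1 5
f 2 5 3
f 3 5 6
f 3 6 4
f 5 1 7
f 5 7 6
f 6 7 8
f 6 8 4
f 7 1 9
f 7 9 8
f 8 9 10
f 8 10 4
f 9 1 11
f 9 11 10
f 10 11 12
f 10 12 4
f 11 1 13
f 11 13 12
f 12 13 14
f 12 14 4
f 13 1 15
f 13 15 14
f 14 15 16
f 14 16 4
f 15 1 17
f 15 17 16
f 16 17 18
f 16 18 4
f 17 1 19
f 17 19 18
f 18 19 20
f 18 20 4
f 19 1 21
f 19 21 20
f 20 21 22
f 20 22 4
f 21 1 23
f 21 23 22
f 22 23 24
f 22 24 4
f 23 1 25
f 23 25 24
f 24 25 26
f 24 26 4
f 25 1 27
f 25 27 26
f 26 27 28
f 26 28 4
f 27 1 29
f 27 29 28
f 28 29 30
f 28 30 4
f 29 1 31
f 29 31 30
f 30 31 32
f 30 32 4
f 31 1 33
f 31 33 32
f 32 33 34
f 32 34 4
f 33 1 2
f 33 2 34
f 34 2 3
f 34 3 4
f 35 46 40
f 35 40 36
f 35 36 42
f 35 42 45
f 35 45 46
f 36 40 44
f 40 46 39
f 46 45 37
f 45 42 41
f 42 36 43
f 38 44 39
f 38 39 37
f 38 37 41
f 38 41 43
f 38 43 44
f 39 44 40
f 37 39 46
f 41 37 45
f 43 41 42
f 44 43 36
f 48 50 47
f 51 48 47
f 47 50 49
f 49 51 47
f 48 54 50
f 52 48 51
f 52 54 48
f 50 54 49
f 53 51 49
f 49 54 53
f 53 52 51
f 54 52 53
f 56 58 55
f 59 56 55
f 55 58 57
f 57 59 55
f 56 62 58
f 60 56 59
f 60 62 56
f 58 62 57
f 61 59 57
f 57 62 61
f 61 60 59
f 62 60 61

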